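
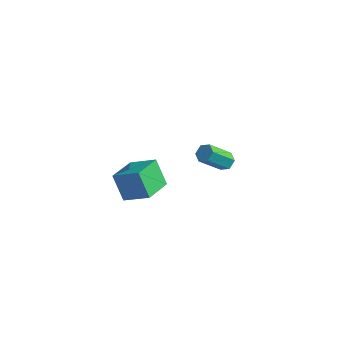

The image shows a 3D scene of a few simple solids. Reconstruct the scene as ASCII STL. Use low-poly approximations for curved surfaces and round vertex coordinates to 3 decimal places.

solid 
facet normal -0.518 0.214 0.828
outer loop
vertex -1.308 -4.371 4.298
vertex -1.296 -2.597 3.847
vertex -2.779 -4.581 3.432
endloop
endfacet
facet normal -0.007 -0.969 0.247
outer loop
vertex -1.904 -4.943 2.033
vertex -1.308 -4.371 4.298
vertex -2.779 -4.581 3.432
endloop
endfacet
facet normal -0.518 0.214 0.828
outer loop
vertex -2.779 -4.581 3.432
vertex -1.296 -2.597 3.847
vertex -2.767 -2.807 2.982
endloop
endfacet
facet normal -0.855 -0.122 -0.503
outer loop
vertex -2.767 -2.807 2.982
vertex -1.904 -4.943 2.033
vertex -2.779 -4.581 3.432
endloop
endfacet
facet normal 0.855 0.122 0.503
outer loop
vertex -1.308 -4.371 4.298
vertex -0.421 -2.959 2.448
vertex -1.296 -2.597 3.847
endloop
endfacet
facet normal -0.007 -0.969 0.246
outer loop
vertex -0.433 -4.733 2.898
vertex -1.308 -4.371 4.298
vertex -1.904 -4.943 2.033
endloop
endfacet
facet normal 0.856 0.122 0.503
outer loop
vertex -0.433 -4.733 2.898
vertex -0.421 -2.959 2.448
vertex -1.308 -4.371 4.298
endloop
endfacet
facet normal 0.007 0.969 -0.247
outer loop
vertex -1.296 -2.597 3.847
vertex -0.421 -2.959 2.448
vertex -2.767 -2.807 2.982
endloop
endfacet
facet normal -0.856 -0.122 -0.503
outer loop
vertex -1.892 -3.169 1.582
vertex -1.904 -4.943 2.033
vertex -2.767 -2.807 2.982
endloop
endfacet
facet normal 0.007 0.969 -0.246
outer loop
vertex -2.767 -2.807 2.982
vertex -0.421 -2.959 2.448
vertex -1.892 -3.169 1.582
endloop
endfacet
facet normal 0.518 -0.214 -0.828
outer loop
vertex -1.892 -3.169 1.582
vertex -0.433 -4.733 2.898
vertex -1.904 -4.943 2.033
endloop
endfacet
facet normal 0.518 -0.214 -0.828
outer loop
vertex -0.421 -2.959 2.448
vertex -0.433 -4.733 2.898
vertex -1.892 -3.169 1.582
endloop
endfacet
facet normal 0.384 0.574 -0.724
outer loop
vertex 0.077 3.784 -1.42
vertex -0.463 3.74 -1.741
vertex -0.38 4.207 -1.327
endloop
endfacet
facet normal 0.571 0.469 0.674
outer loop
vertex 0.077 3.784 -1.42
vertex -0.38 4.207 -1.327
vertex -0.697 2.625 0.042
endloop
endfacet
facet normal 0.571 0.469 0.674
outer loop
vertex -0.697 2.625 0.042
vertex -0.38 4.207 -1.327
vertex -1.154 3.048 0.135
endloop
endfacet
facet normal -0.383 -0.573 0.725
outer loop
vertex -0.697 2.625 0.042
vertex -1.154 3.048 0.135
vertex -1.237 2.58 -0.279
endloop
endfacet
facet normal 0.384 0.574 -0.724
outer loop
vertex -0.38 4.207 -1.327
vertex -0.463 3.74 -1.741
vertex -0.92 4.163 -1.648
endloop
endfacet
facet normal -0.343 0.816 0.465
outer loop
vertex -0.38 4.207 -1.327
vertex -0.92 4.163 -1.648
vertex -1.154 3.048 0.135
endloop
endfacet
facet normal -0.344 0.816 0.465
outer loop
vertex -1.154 3.048 0.135
vertex -0.92 4.163 -1.648
vertex -1.695 3.003 -0.186
endloop
endfacet
facet normal -0.382 -0.573 0.725
outer loop
vertex -1.154 3.048 0.135
vertex -1.695 3.003 -0.186
vertex -1.237 2.58 -0.279
endloop
endfacet
facet normal 0.383 0.573 -0.725
outer loop
vertex -0.92 4.163 -1.648
vertex -0.463 3.74 -1.741
vertex -1.003 3.695 -2.062
endloop
endfacet
facet normal -0.914 0.347 -0.209
outer loop
vertex -0.92 4.163 -1.648
vertex -1.003 3.695 -2.062
vertex -1.695 3.003 -0.186
endloop
endfacet
facet normal -0.914 0.346 -0.210
outer loop
vertex -1.695 3.003 -0.186
vertex -1.003 3.695 -2.062
vertex -1.777 2.536 -0.6
endloop
endfacet
facet normal -0.383 -0.574 0.724
outer loop
vertex -1.695 3.003 -0.186
vertex -1.777 2.536 -0.6
vertex -1.237 2.58 -0.279
endloop
endfacet
facet normal 0.383 0.573 -0.725
outer loop
vertex -1.003 3.695 -2.062
vertex -0.463 3.74 -1.741
vertex -0.546 3.272 -2.155
endloop
endfacet
facet normal -0.571 -0.469 -0.674
outer loop
vertex -1.003 3.695 -2.062
vertex -0.546 3.272 -2.155
vertex -1.777 2.536 -0.6
endloop
endfacet
facet normal -0.571 -0.469 -0.674
outer loop
vertex -1.777 2.536 -0.6
vertex -0.546 3.272 -2.155
vertex -1.32 2.113 -0.693
endloop
endfacet
facet normal -0.384 -0.574 0.724
outer loop
vertex -1.777 2.536 -0.6
vertex -1.32 2.113 -0.693
vertex -1.237 2.58 -0.279
endloop
endfacet
facet normal 0.382 0.573 -0.725
outer loop
vertex -0.546 3.272 -2.155
vertex -0.463 3.74 -1.741
vertex -0.005 3.317 -1.834
endloop
endfacet
facet normal 0.344 -0.816 -0.465
outer loop
vertex -0.546 3.272 -2.155
vertex -0.005 3.317 -1.834
vertex -1.32 2.113 -0.693
endloop
endfacet
facet normal 0.343 -0.816 -0.465
outer loop
vertex -1.32 2.113 -0.693
vertex -0.005 3.317 -1.834
vertex -0.78 2.157 -0.372
endloop
endfacet
facet normal -0.384 -0.574 0.724
outer loop
vertex -1.32 2.113 -0.693
vertex -0.78 2.157 -0.372
vertex -1.237 2.58 -0.279
endloop
endfacet
facet normal 0.383 0.574 -0.724
outer loop
vertex -0.005 3.317 -1.834
vertex -0.463 3.74 -1.741
vertex 0.077 3.784 -1.42
endloop
endfacet
facet normal 0.914 -0.346 0.210
outer loop
vertex -0.005 3.317 -1.834
vertex 0.077 3.784 -1.42
vertex -0.78 2.157 -0.372
endloop
endfacet
facet normal 0.914 -0.347 0.209
outer loop
vertex -0.78 2.157 -0.372
vertex 0.077 3.784 -1.42
vertex -0.697 2.625 0.042
endloop
endfacet
facet normal -0.383 -0.573 0.725
outer loop
vertex -0.78 2.157 -0.372
vertex -0.697 2.625 0.042
vertex -1.237 2.58 -0.279
endloop
endfacet

endsolid


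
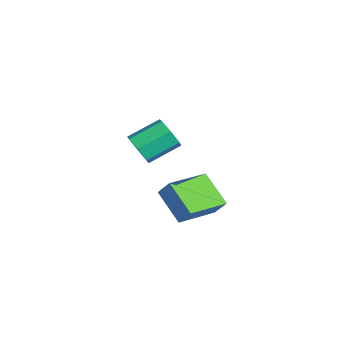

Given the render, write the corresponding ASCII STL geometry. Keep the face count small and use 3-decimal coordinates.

solid 
facet normal -0.417 -0.407 -0.812
outer loop
vertex -2.63 -2.345 -1.536
vertex -3.455 -0.827 -1.873
vertex -1.447 -1.887 -2.373
endloop
endfacet
facet normal 0.469 -0.862 0.191
outer loop
vertex -1.105 -1.553 -1.707
vertex -2.63 -2.345 -1.536
vertex -1.447 -1.887 -2.373
endloop
endfacet
facet normal -0.417 -0.407 -0.812
outer loop
vertex -1.447 -1.887 -2.373
vertex -3.455 -0.827 -1.873
vertex -2.272 -0.37 -2.71
endloop
endfacet
facet normal 0.779 0.301 -0.551
outer loop
vertex -2.272 -0.37 -2.71
vertex -1.105 -1.553 -1.707
vertex -1.447 -1.887 -2.373
endloop
endfacet
facet normal -0.779 -0.301 0.551
outer loop
vertex -2.63 -2.345 -1.536
vertex -3.113 -0.493 -1.207
vertex -3.455 -0.827 -1.873
endloop
endfacet
facet normal 0.469 -0.862 0.193
outer loop
vertex -2.288 -2.01 -0.87
vertex -2.63 -2.345 -1.536
vertex -1.105 -1.553 -1.707
endloop
endfacet
facet normal -0.778 -0.301 0.551
outer loop
vertex -2.288 -2.01 -0.87
vertex -3.113 -0.493 -1.207
vertex -2.63 -2.345 -1.536
endloop
endfacet
facet normal -0.469 0.862 -0.192
outer loop
vertex -3.455 -0.827 -1.873
vertex -3.113 -0.493 -1.207
vertex -2.272 -0.37 -2.71
endloop
endfacet
facet normal 0.778 0.301 -0.551
outer loop
vertex -1.93 -0.035 -2.044
vertex -1.105 -1.553 -1.707
vertex -2.272 -0.37 -2.71
endloop
endfacet
facet normal -0.470 0.862 -0.192
outer loop
vertex -2.272 -0.37 -2.71
vertex -3.113 -0.493 -1.207
vertex -1.93 -0.035 -2.044
endloop
endfacet
facet normal 0.417 0.407 0.812
outer loop
vertex -1.93 -0.035 -2.044
vertex -2.288 -2.01 -0.87
vertex -1.105 -1.553 -1.707
endloop
endfacet
facet normal 0.417 0.407 0.812
outer loop
vertex -3.113 -0.493 -1.207
vertex -2.288 -2.01 -0.87
vertex -1.93 -0.035 -2.044
endloop
endfacet
facet normal 0.133 -0.889 -0.438
outer loop
vertex -0.841 -3.079 1.361
vertex -1.113 -3.382 1.893
vertex -1.417 -3.155 1.34
endloop
endfacet
facet normal -0.025 0.440 -0.898
outer loop
vertex -0.841 -3.079 1.361
vertex -1.417 -3.155 1.34
vertex -1.015 -1.915 1.936
endloop
endfacet
facet normal -0.025 0.440 -0.898
outer loop
vertex -1.015 -1.915 1.936
vertex -1.417 -3.155 1.34
vertex -1.591 -1.991 1.915
endloop
endfacet
facet normal -0.133 0.889 0.439
outer loop
vertex -1.015 -1.915 1.936
vertex -1.591 -1.991 1.915
vertex -1.287 -2.218 2.467
endloop
endfacet
facet normal 0.133 -0.889 -0.438
outer loop
vertex -1.417 -3.155 1.34
vertex -1.113 -3.382 1.893
vertex -1.764 -3.402 1.736
endloop
endfacet
facet normal -0.792 0.171 -0.587
outer loop
vertex -1.417 -3.155 1.34
vertex -1.764 -3.402 1.736
vertex -1.591 -1.991 1.915
endloop
endfacet
facet normal -0.792 0.171 -0.587
outer loop
vertex -1.591 -1.991 1.915
vertex -1.764 -3.402 1.736
vertex -1.938 -2.238 2.311
endloop
endfacet
facet normal -0.132 0.889 0.438
outer loop
vertex -1.591 -1.991 1.915
vertex -1.938 -2.238 2.311
vertex -1.287 -2.218 2.467
endloop
endfacet
facet normal 0.133 -0.889 -0.439
outer loop
vertex -1.764 -3.402 1.736
vertex -1.113 -3.382 1.893
vertex -1.621 -3.634 2.249
endloop
endfacet
facet normal -0.960 -0.225 0.166
outer loop
vertex -1.764 -3.402 1.736
vertex -1.621 -3.634 2.249
vertex -1.938 -2.238 2.311
endloop
endfacet
facet normal -0.960 -0.225 0.166
outer loop
vertex -1.938 -2.238 2.311
vertex -1.621 -3.634 2.249
vertex -1.795 -2.47 2.824
endloop
endfacet
facet normal -0.132 0.889 0.439
outer loop
vertex -1.938 -2.238 2.311
vertex -1.795 -2.47 2.824
vertex -1.287 -2.218 2.467
endloop
endfacet
facet normal 0.132 -0.888 -0.440
outer loop
vertex -1.621 -3.634 2.249
vertex -1.113 -3.382 1.893
vertex -1.096 -3.677 2.494
endloop
endfacet
facet normal -0.407 -0.453 0.793
outer loop
vertex -1.621 -3.634 2.249
vertex -1.096 -3.677 2.494
vertex -1.795 -2.47 2.824
endloop
endfacet
facet normal -0.406 -0.452 0.794
outer loop
vertex -1.795 -2.47 2.824
vertex -1.096 -3.677 2.494
vertex -1.269 -2.512 3.069
endloop
endfacet
facet normal -0.133 0.889 0.438
outer loop
vertex -1.795 -2.47 2.824
vertex -1.269 -2.512 3.069
vertex -1.287 -2.218 2.467
endloop
endfacet
facet normal 0.133 -0.888 -0.440
outer loop
vertex -1.096 -3.677 2.494
vertex -1.113 -3.382 1.893
vertex -0.583 -3.497 2.286
endloop
endfacet
facet normal 0.453 -0.339 0.824
outer loop
vertex -1.096 -3.677 2.494
vertex -0.583 -3.497 2.286
vertex -1.269 -2.512 3.069
endloop
endfacet
facet normal 0.453 -0.339 0.824
outer loop
vertex -1.269 -2.512 3.069
vertex -0.583 -3.497 2.286
vertex -0.757 -2.333 2.861
endloop
endfacet
facet normal -0.133 0.889 0.438
outer loop
vertex -1.269 -2.512 3.069
vertex -0.757 -2.333 2.861
vertex -1.287 -2.218 2.467
endloop
endfacet
facet normal 0.133 -0.889 -0.439
outer loop
vertex -0.583 -3.497 2.286
vertex -1.113 -3.382 1.893
vertex -0.47 -3.231 1.782
endloop
endfacet
facet normal 0.972 0.030 0.234
outer loop
vertex -0.583 -3.497 2.286
vertex -0.47 -3.231 1.782
vertex -0.757 -2.333 2.861
endloop
endfacet
facet normal 0.972 0.030 0.233
outer loop
vertex -0.757 -2.333 2.861
vertex -0.47 -3.231 1.782
vertex -0.644 -2.067 2.356
endloop
endfacet
facet normal -0.133 0.889 0.438
outer loop
vertex -0.757 -2.333 2.861
vertex -0.644 -2.067 2.356
vertex -1.287 -2.218 2.467
endloop
endfacet
facet normal 0.133 -0.889 -0.438
outer loop
vertex -0.47 -3.231 1.782
vertex -1.113 -3.382 1.893
vertex -0.841 -3.079 1.361
endloop
endfacet
facet normal 0.758 0.376 -0.533
outer loop
vertex -0.47 -3.231 1.782
vertex -0.841 -3.079 1.361
vertex -0.644 -2.067 2.356
endloop
endfacet
facet normal 0.758 0.377 -0.533
outer loop
vertex -0.644 -2.067 2.356
vertex -0.841 -3.079 1.361
vertex -1.015 -1.915 1.936
endloop
endfacet
facet normal -0.133 0.889 0.439
outer loop
vertex -0.644 -2.067 2.356
vertex -1.015 -1.915 1.936
vertex -1.287 -2.218 2.467
endloop
endfacet

endsolid


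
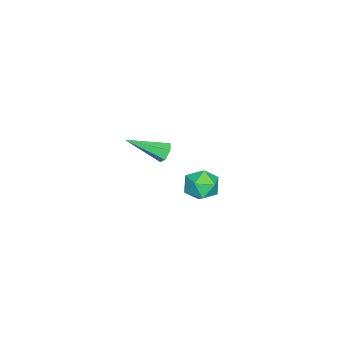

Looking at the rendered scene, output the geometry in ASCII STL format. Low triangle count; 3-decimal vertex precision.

solid 
facet normal -0.320 0.828 -0.460
outer loop
vertex 1.807 -0.996 3.266
vertex 1.551 -1.337 2.83
vertex 1.231 -1.185 3.326
endloop
endfacet
facet normal 0.016 0.257 0.966
outer loop
vertex 1.807 -0.996 3.266
vertex 1.231 -1.185 3.326
vertex 2.249 -3.143 3.83
endloop
endfacet
facet normal -0.319 0.829 -0.460
outer loop
vertex 1.231 -1.185 3.326
vertex 1.551 -1.337 2.83
vertex 0.974 -1.526 2.89
endloop
endfacet
facet normal -0.749 -0.230 0.621
outer loop
vertex 1.231 -1.185 3.326
vertex 0.974 -1.526 2.89
vertex 2.249 -3.143 3.83
endloop
endfacet
facet normal -0.319 0.829 -0.458
outer loop
vertex 0.974 -1.526 2.89
vertex 1.551 -1.337 2.83
vertex 1.295 -1.677 2.393
endloop
endfacet
facet normal -0.690 -0.683 -0.238
outer loop
vertex 0.974 -1.526 2.89
vertex 1.295 -1.677 2.393
vertex 2.249 -3.143 3.83
endloop
endfacet
facet normal -0.319 0.829 -0.458
outer loop
vertex 1.295 -1.677 2.393
vertex 1.551 -1.337 2.83
vertex 1.872 -1.488 2.333
endloop
endfacet
facet normal 0.134 -0.648 -0.750
outer loop
vertex 1.295 -1.677 2.393
vertex 1.872 -1.488 2.333
vertex 2.249 -3.143 3.83
endloop
endfacet
facet normal -0.321 0.828 -0.459
outer loop
vertex 1.872 -1.488 2.333
vertex 1.551 -1.337 2.83
vertex 2.128 -1.147 2.769
endloop
endfacet
facet normal 0.901 -0.160 -0.404
outer loop
vertex 1.872 -1.488 2.333
vertex 2.128 -1.147 2.769
vertex 2.249 -3.143 3.83
endloop
endfacet
facet normal -0.321 0.828 -0.459
outer loop
vertex 2.128 -1.147 2.769
vertex 1.551 -1.337 2.83
vertex 1.807 -0.996 3.266
endloop
endfacet
facet normal 0.841 0.293 0.454
outer loop
vertex 2.128 -1.147 2.769
vertex 1.807 -0.996 3.266
vertex 2.249 -3.143 3.83
endloop
endfacet
facet normal 0.370 0.337 0.866
outer loop
vertex -3.594 -0.408 -3.175
vertex -4.147 -1.183 -2.637
vertex -3.133 -1.383 -2.992
endloop
endfacet
facet normal 0.827 0.453 0.331
outer loop
vertex -3.594 -0.408 -3.175
vertex -3.133 -1.383 -2.992
vertex -3.012 -0.894 -3.963
endloop
endfacet
facet normal 0.497 0.853 -0.159
outer loop
vertex -3.594 -0.408 -3.175
vertex -3.012 -0.894 -3.963
vertex -3.952 -0.392 -4.208
endloop
endfacet
facet normal -0.166 0.983 0.073
outer loop
vertex -3.594 -0.408 -3.175
vertex -3.952 -0.392 -4.208
vertex -4.654 -0.571 -3.388
endloop
endfacet
facet normal -0.244 0.664 0.706
outer loop
vertex -3.594 -0.408 -3.175
vertex -4.654 -0.571 -3.388
vertex -4.147 -1.183 -2.637
endloop
endfacet
facet normal 0.984 -0.176 0.034
outer loop
vertex -3.012 -0.894 -3.963
vertex -3.133 -1.383 -2.992
vertex -3.206 -1.969 -3.912
endloop
endfacet
facet normal 0.243 -0.364 0.899
outer loop
vertex -3.133 -1.383 -2.992
vertex -4.147 -1.183 -2.637
vertex -3.908 -2.148 -3.092
endloop
endfacet
facet normal -0.749 0.166 0.641
outer loop
vertex -4.147 -1.183 -2.637
vertex -4.654 -0.571 -3.388
vertex -4.848 -1.646 -3.337
endloop
endfacet
facet normal -0.623 0.681 -0.385
outer loop
vertex -4.654 -0.571 -3.388
vertex -3.952 -0.392 -4.208
vertex -4.727 -1.157 -4.308
endloop
endfacet
facet normal 0.449 0.470 -0.760
outer loop
vertex -3.952 -0.392 -4.208
vertex -3.012 -0.894 -3.963
vertex -3.713 -1.357 -4.663
endloop
endfacet
facet normal 0.166 -0.983 -0.073
outer loop
vertex -4.266 -2.132 -4.125
vertex -3.206 -1.969 -3.912
vertex -3.908 -2.148 -3.092
endloop
endfacet
facet normal -0.497 -0.853 0.159
outer loop
vertex -4.266 -2.132 -4.125
vertex -3.908 -2.148 -3.092
vertex -4.848 -1.646 -3.337
endloop
endfacet
facet normal -0.827 -0.453 -0.331
outer loop
vertex -4.266 -2.132 -4.125
vertex -4.848 -1.646 -3.337
vertex -4.727 -1.157 -4.308
endloop
endfacet
facet normal -0.370 -0.337 -0.866
outer loop
vertex -4.266 -2.132 -4.125
vertex -4.727 -1.157 -4.308
vertex -3.713 -1.357 -4.663
endloop
endfacet
facet normal 0.244 -0.664 -0.706
outer loop
vertex -4.266 -2.132 -4.125
vertex -3.713 -1.357 -4.663
vertex -3.206 -1.969 -3.912
endloop
endfacet
facet normal 0.623 -0.681 0.385
outer loop
vertex -3.908 -2.148 -3.092
vertex -3.206 -1.969 -3.912
vertex -3.133 -1.383 -2.992
endloop
endfacet
facet normal -0.449 -0.470 0.760
outer loop
vertex -4.848 -1.646 -3.337
vertex -3.908 -2.148 -3.092
vertex -4.147 -1.183 -2.637
endloop
endfacet
facet normal -0.984 0.176 -0.034
outer loop
vertex -4.727 -1.157 -4.308
vertex -4.848 -1.646 -3.337
vertex -4.654 -0.571 -3.388
endloop
endfacet
facet normal -0.243 0.364 -0.899
outer loop
vertex -3.713 -1.357 -4.663
vertex -4.727 -1.157 -4.308
vertex -3.952 -0.392 -4.208
endloop
endfacet
facet normal 0.749 -0.166 -0.641
outer loop
vertex -3.206 -1.969 -3.912
vertex -3.713 -1.357 -4.663
vertex -3.012 -0.894 -3.963
endloop
endfacet

endsolid


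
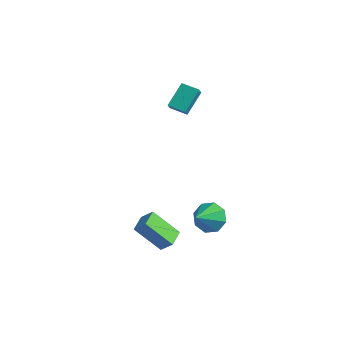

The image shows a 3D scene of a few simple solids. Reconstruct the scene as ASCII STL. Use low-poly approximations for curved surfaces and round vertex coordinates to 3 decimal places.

solid 
facet normal -0.814 -0.505 0.285
outer loop
vertex -3.317 3.181 4.143
vertex -3.928 3.788 3.474
vertex -3.052 2.027 2.854
endloop
endfacet
facet normal 0.560 -0.557 0.614
outer loop
vertex -2.172 2.572 2.546
vertex -3.317 3.181 4.143
vertex -3.052 2.027 2.854
endloop
endfacet
facet normal -0.814 -0.506 0.286
outer loop
vertex -3.052 2.027 2.854
vertex -3.928 3.788 3.474
vertex -3.663 2.633 2.185
endloop
endfacet
facet normal 0.151 -0.660 -0.736
outer loop
vertex -3.663 2.633 2.185
vertex -2.172 2.572 2.546
vertex -3.052 2.027 2.854
endloop
endfacet
facet normal -0.151 0.660 0.736
outer loop
vertex -3.317 3.181 4.143
vertex -3.048 4.333 3.166
vertex -3.928 3.788 3.474
endloop
endfacet
facet normal 0.560 -0.556 0.614
outer loop
vertex -2.437 3.727 3.835
vertex -3.317 3.181 4.143
vertex -2.172 2.572 2.546
endloop
endfacet
facet normal -0.152 0.660 0.736
outer loop
vertex -2.437 3.727 3.835
vertex -3.048 4.333 3.166
vertex -3.317 3.181 4.143
endloop
endfacet
facet normal -0.560 0.557 -0.614
outer loop
vertex -3.928 3.788 3.474
vertex -3.048 4.333 3.166
vertex -3.663 2.633 2.185
endloop
endfacet
facet normal 0.151 -0.659 -0.736
outer loop
vertex -2.783 3.179 1.877
vertex -2.172 2.572 2.546
vertex -3.663 2.633 2.185
endloop
endfacet
facet normal -0.560 0.557 -0.614
outer loop
vertex -3.663 2.633 2.185
vertex -3.048 4.333 3.166
vertex -2.783 3.179 1.877
endloop
endfacet
facet normal 0.814 0.505 -0.285
outer loop
vertex -2.783 3.179 1.877
vertex -2.437 3.727 3.835
vertex -2.172 2.572 2.546
endloop
endfacet
facet normal 0.814 0.506 -0.285
outer loop
vertex -3.048 4.333 3.166
vertex -2.437 3.727 3.835
vertex -2.783 3.179 1.877
endloop
endfacet
facet normal -0.291 0.839 -0.459
outer loop
vertex 2.814 1.116 -4.008
vertex 1.985 1.18 -3.366
vertex 2.973 1.536 -3.341
endloop
endfacet
facet normal 0.948 -0.318 -0.025
outer loop
vertex 2.814 1.116 -4.008
vertex 2.973 1.536 -3.341
vertex 2.435 -0.12 -2.654
endloop
endfacet
facet normal -0.291 0.839 -0.461
outer loop
vertex 2.973 1.536 -3.341
vertex 1.985 1.18 -3.366
vertex 2.553 1.748 -2.69
endloop
endfacet
facet normal 0.833 -0.042 0.551
outer loop
vertex 2.973 1.536 -3.341
vertex 2.553 1.748 -2.69
vertex 2.435 -0.12 -2.654
endloop
endfacet
facet normal -0.292 0.839 -0.460
outer loop
vertex 2.553 1.748 -2.69
vertex 1.985 1.18 -3.366
vertex 1.801 1.627 -2.434
endloop
endfacet
facet normal 0.323 -0.002 0.947
outer loop
vertex 2.553 1.748 -2.69
vertex 1.801 1.627 -2.434
vertex 2.435 -0.12 -2.654
endloop
endfacet
facet normal -0.290 0.839 -0.460
outer loop
vertex 1.801 1.627 -2.434
vertex 1.985 1.18 -3.366
vertex 1.156 1.245 -2.725
endloop
endfacet
facet normal -0.289 -0.222 0.931
outer loop
vertex 1.801 1.627 -2.434
vertex 1.156 1.245 -2.725
vertex 2.435 -0.12 -2.654
endloop
endfacet
facet normal -0.290 0.840 -0.460
outer loop
vertex 1.156 1.245 -2.725
vertex 1.985 1.18 -3.366
vertex 0.997 0.825 -3.392
endloop
endfacet
facet normal -0.640 -0.573 0.513
outer loop
vertex 1.156 1.245 -2.725
vertex 0.997 0.825 -3.392
vertex 2.435 -0.12 -2.654
endloop
endfacet
facet normal -0.289 0.839 -0.460
outer loop
vertex 0.997 0.825 -3.392
vertex 1.985 1.18 -3.366
vertex 1.417 0.613 -4.043
endloop
endfacet
facet normal -0.525 -0.849 -0.063
outer loop
vertex 0.997 0.825 -3.392
vertex 1.417 0.613 -4.043
vertex 2.435 -0.12 -2.654
endloop
endfacet
facet normal -0.290 0.839 -0.460
outer loop
vertex 1.417 0.613 -4.043
vertex 1.985 1.18 -3.366
vertex 2.17 0.733 -4.298
endloop
endfacet
facet normal -0.014 -0.888 -0.459
outer loop
vertex 1.417 0.613 -4.043
vertex 2.17 0.733 -4.298
vertex 2.435 -0.12 -2.654
endloop
endfacet
facet normal -0.292 0.839 -0.460
outer loop
vertex 2.17 0.733 -4.298
vertex 1.985 1.18 -3.366
vertex 2.814 1.116 -4.008
endloop
endfacet
facet normal 0.597 -0.669 -0.443
outer loop
vertex 2.17 0.733 -4.298
vertex 2.814 1.116 -4.008
vertex 2.435 -0.12 -2.654
endloop
endfacet
facet normal -0.572 0.797 0.193
outer loop
vertex -0.041 -1.902 -3.217
vertex 0.606 -1.592 -2.579
vertex 0.936 -0.836 -4.726
endloop
endfacet
facet normal -0.674 -0.323 -0.665
outer loop
vertex 1.634 -1.808 -4.961
vertex -0.041 -1.902 -3.217
vertex 0.936 -0.836 -4.726
endloop
endfacet
facet normal -0.572 0.797 0.193
outer loop
vertex 0.936 -0.836 -4.726
vertex 0.606 -1.592 -2.579
vertex 1.583 -0.526 -4.088
endloop
endfacet
facet normal 0.467 0.510 -0.722
outer loop
vertex 1.583 -0.526 -4.088
vertex 1.634 -1.808 -4.961
vertex 0.936 -0.836 -4.726
endloop
endfacet
facet normal -0.467 -0.510 0.722
outer loop
vertex -0.041 -1.902 -3.217
vertex 1.304 -2.564 -2.814
vertex 0.606 -1.592 -2.579
endloop
endfacet
facet normal -0.674 -0.323 -0.665
outer loop
vertex 0.657 -2.874 -3.452
vertex -0.041 -1.902 -3.217
vertex 1.634 -1.808 -4.961
endloop
endfacet
facet normal -0.467 -0.510 0.722
outer loop
vertex 0.657 -2.874 -3.452
vertex 1.304 -2.564 -2.814
vertex -0.041 -1.902 -3.217
endloop
endfacet
facet normal 0.674 0.323 0.665
outer loop
vertex 0.606 -1.592 -2.579
vertex 1.304 -2.564 -2.814
vertex 1.583 -0.526 -4.088
endloop
endfacet
facet normal 0.467 0.510 -0.722
outer loop
vertex 2.281 -1.498 -4.323
vertex 1.634 -1.808 -4.961
vertex 1.583 -0.526 -4.088
endloop
endfacet
facet normal 0.674 0.323 0.665
outer loop
vertex 1.583 -0.526 -4.088
vertex 1.304 -2.564 -2.814
vertex 2.281 -1.498 -4.323
endloop
endfacet
facet normal 0.572 -0.797 -0.193
outer loop
vertex 2.281 -1.498 -4.323
vertex 0.657 -2.874 -3.452
vertex 1.634 -1.808 -4.961
endloop
endfacet
facet normal 0.572 -0.797 -0.193
outer loop
vertex 1.304 -2.564 -2.814
vertex 0.657 -2.874 -3.452
vertex 2.281 -1.498 -4.323
endloop
endfacet

endsolid


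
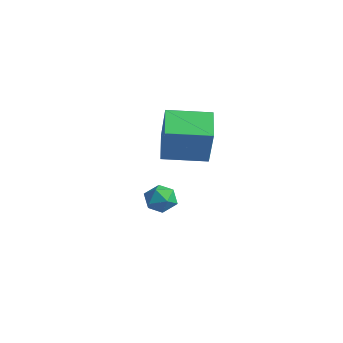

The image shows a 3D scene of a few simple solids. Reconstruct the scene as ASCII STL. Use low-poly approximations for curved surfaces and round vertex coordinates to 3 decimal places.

solid 
facet normal -0.733 0.581 0.354
outer loop
vertex 0.279 2.361 3.844
vertex 1.542 4.066 3.659
vertex -0.449 2.68 1.814
endloop
endfacet
facet normal -0.593 -0.800 0.087
outer loop
vertex 0.818 1.674 1.201
vertex 0.279 2.361 3.844
vertex -0.449 2.68 1.814
endloop
endfacet
facet normal -0.733 0.581 0.354
outer loop
vertex -0.449 2.68 1.814
vertex 1.542 4.066 3.659
vertex 0.814 4.385 1.629
endloop
endfacet
facet normal -0.334 0.146 -0.931
outer loop
vertex 0.814 4.385 1.629
vertex 0.818 1.674 1.201
vertex -0.449 2.68 1.814
endloop
endfacet
facet normal 0.334 -0.146 0.931
outer loop
vertex 0.279 2.361 3.844
vertex 2.809 3.06 3.046
vertex 1.542 4.066 3.659
endloop
endfacet
facet normal -0.593 -0.800 0.087
outer loop
vertex 1.546 1.355 3.231
vertex 0.279 2.361 3.844
vertex 0.818 1.674 1.201
endloop
endfacet
facet normal 0.334 -0.146 0.931
outer loop
vertex 1.546 1.355 3.231
vertex 2.809 3.06 3.046
vertex 0.279 2.361 3.844
endloop
endfacet
facet normal 0.593 0.800 -0.087
outer loop
vertex 1.542 4.066 3.659
vertex 2.809 3.06 3.046
vertex 0.814 4.385 1.629
endloop
endfacet
facet normal -0.334 0.146 -0.931
outer loop
vertex 2.081 3.379 1.016
vertex 0.818 1.674 1.201
vertex 0.814 4.385 1.629
endloop
endfacet
facet normal 0.593 0.800 -0.087
outer loop
vertex 0.814 4.385 1.629
vertex 2.809 3.06 3.046
vertex 2.081 3.379 1.016
endloop
endfacet
facet normal 0.733 -0.581 -0.354
outer loop
vertex 2.081 3.379 1.016
vertex 1.546 1.355 3.231
vertex 0.818 1.674 1.201
endloop
endfacet
facet normal 0.733 -0.581 -0.354
outer loop
vertex 2.809 3.06 3.046
vertex 1.546 1.355 3.231
vertex 2.081 3.379 1.016
endloop
endfacet
facet normal -0.960 -0.000 0.280
outer loop
vertex -2.012 3.466 -3.157
vertex -1.869 2.758 -2.667
vertex -1.769 3.554 -2.323
endloop
endfacet
facet normal -0.735 0.663 0.144
outer loop
vertex -2.012 3.466 -3.157
vertex -1.769 3.554 -2.323
vertex -1.423 4.071 -2.935
endloop
endfacet
facet normal -0.502 0.683 -0.530
outer loop
vertex -2.012 3.466 -3.157
vertex -1.423 4.071 -2.935
vertex -1.309 3.595 -3.657
endloop
endfacet
facet normal -0.583 0.033 -0.812
outer loop
vertex -2.012 3.466 -3.157
vertex -1.309 3.595 -3.657
vertex -1.584 2.783 -3.492
endloop
endfacet
facet normal -0.866 -0.390 -0.311
outer loop
vertex -2.012 3.466 -3.157
vertex -1.584 2.783 -3.492
vertex -1.869 2.758 -2.667
endloop
endfacet
facet normal -0.182 0.799 0.573
outer loop
vertex -1.423 4.071 -2.935
vertex -1.769 3.554 -2.323
vertex -0.916 3.737 -2.308
endloop
endfacet
facet normal -0.545 -0.274 0.792
outer loop
vertex -1.769 3.554 -2.323
vertex -1.869 2.758 -2.667
vertex -1.191 2.925 -2.143
endloop
endfacet
facet normal -0.394 -0.905 -0.163
outer loop
vertex -1.869 2.758 -2.667
vertex -1.584 2.783 -3.492
vertex -1.077 2.449 -2.865
endloop
endfacet
facet normal 0.064 -0.220 -0.973
outer loop
vertex -1.584 2.783 -3.492
vertex -1.309 3.595 -3.657
vertex -0.731 2.966 -3.477
endloop
endfacet
facet normal 0.195 0.833 -0.518
outer loop
vertex -1.309 3.595 -3.657
vertex -1.423 4.071 -2.935
vertex -0.631 3.762 -3.133
endloop
endfacet
facet normal 0.583 -0.033 0.812
outer loop
vertex -0.488 3.054 -2.643
vertex -0.916 3.737 -2.308
vertex -1.191 2.925 -2.143
endloop
endfacet
facet normal 0.502 -0.683 0.530
outer loop
vertex -0.488 3.054 -2.643
vertex -1.191 2.925 -2.143
vertex -1.077 2.449 -2.865
endloop
endfacet
facet normal 0.735 -0.663 -0.144
outer loop
vertex -0.488 3.054 -2.643
vertex -1.077 2.449 -2.865
vertex -0.731 2.966 -3.477
endloop
endfacet
facet normal 0.960 0.000 -0.280
outer loop
vertex -0.488 3.054 -2.643
vertex -0.731 2.966 -3.477
vertex -0.631 3.762 -3.133
endloop
endfacet
facet normal 0.866 0.390 0.311
outer loop
vertex -0.488 3.054 -2.643
vertex -0.631 3.762 -3.133
vertex -0.916 3.737 -2.308
endloop
endfacet
facet normal -0.064 0.220 0.973
outer loop
vertex -1.191 2.925 -2.143
vertex -0.916 3.737 -2.308
vertex -1.769 3.554 -2.323
endloop
endfacet
facet normal -0.195 -0.833 0.518
outer loop
vertex -1.077 2.449 -2.865
vertex -1.191 2.925 -2.143
vertex -1.869 2.758 -2.667
endloop
endfacet
facet normal 0.182 -0.799 -0.573
outer loop
vertex -0.731 2.966 -3.477
vertex -1.077 2.449 -2.865
vertex -1.584 2.783 -3.492
endloop
endfacet
facet normal 0.545 0.274 -0.792
outer loop
vertex -0.631 3.762 -3.133
vertex -0.731 2.966 -3.477
vertex -1.309 3.595 -3.657
endloop
endfacet
facet normal 0.394 0.905 0.163
outer loop
vertex -0.916 3.737 -2.308
vertex -0.631 3.762 -3.133
vertex -1.423 4.071 -2.935
endloop
endfacet

endsolid


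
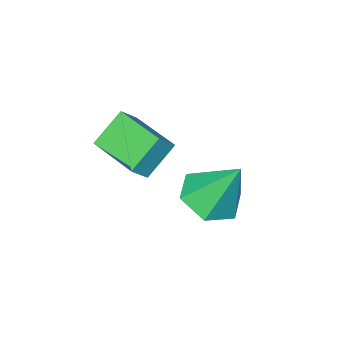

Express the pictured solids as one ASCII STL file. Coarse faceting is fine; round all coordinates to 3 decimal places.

solid 
facet normal 0.193 -0.447 -0.873
outer loop
vertex -2.651 2.974 -2.399
vertex -3.416 2.279 -2.212
vertex -3.632 3.174 -2.718
endloop
endfacet
facet normal 0.196 0.981 0.012
outer loop
vertex -2.651 2.974 -2.399
vertex -3.632 3.174 -2.718
vertex -3.804 3.181 -0.448
endloop
endfacet
facet normal 0.193 -0.447 -0.873
outer loop
vertex -3.632 3.174 -2.718
vertex -3.416 2.279 -2.212
vertex -4.396 2.478 -2.531
endloop
endfacet
facet normal -0.680 0.732 -0.054
outer loop
vertex -3.632 3.174 -2.718
vertex -4.396 2.478 -2.531
vertex -3.804 3.181 -0.448
endloop
endfacet
facet normal 0.194 -0.447 -0.874
outer loop
vertex -4.396 2.478 -2.531
vertex -3.416 2.279 -2.212
vertex -4.18 1.584 -2.026
endloop
endfacet
facet normal -0.954 -0.065 0.293
outer loop
vertex -4.396 2.478 -2.531
vertex -4.18 1.584 -2.026
vertex -3.804 3.181 -0.448
endloop
endfacet
facet normal 0.193 -0.446 -0.874
outer loop
vertex -4.18 1.584 -2.026
vertex -3.416 2.279 -2.212
vertex -3.199 1.384 -1.707
endloop
endfacet
facet normal -0.355 -0.614 0.706
outer loop
vertex -4.18 1.584 -2.026
vertex -3.199 1.384 -1.707
vertex -3.804 3.181 -0.448
endloop
endfacet
facet normal 0.192 -0.446 -0.874
outer loop
vertex -3.199 1.384 -1.707
vertex -3.416 2.279 -2.212
vertex -2.435 2.079 -1.894
endloop
endfacet
facet normal 0.521 -0.365 0.772
outer loop
vertex -3.199 1.384 -1.707
vertex -2.435 2.079 -1.894
vertex -3.804 3.181 -0.448
endloop
endfacet
facet normal 0.192 -0.447 -0.874
outer loop
vertex -2.435 2.079 -1.894
vertex -3.416 2.279 -2.212
vertex -2.651 2.974 -2.399
endloop
endfacet
facet normal 0.796 0.432 0.425
outer loop
vertex -2.435 2.079 -1.894
vertex -2.651 2.974 -2.399
vertex -3.804 3.181 -0.448
endloop
endfacet
facet normal -0.734 -0.020 0.679
outer loop
vertex -1.146 1.024 2.081
vertex -1.179 2.794 2.097
vertex -1.697 1.02 1.486
endloop
endfacet
facet normal 0.018 -1.000 -0.010
outer loop
vertex -0.721 1.046 0.583
vertex -1.146 1.024 2.081
vertex -1.697 1.02 1.486
endloop
endfacet
facet normal -0.734 -0.020 0.679
outer loop
vertex -1.697 1.02 1.486
vertex -1.179 2.794 2.097
vertex -1.729 2.789 1.503
endloop
endfacet
facet normal -0.679 -0.005 -0.734
outer loop
vertex -1.729 2.789 1.503
vertex -0.721 1.046 0.583
vertex -1.697 1.02 1.486
endloop
endfacet
facet normal 0.679 0.006 0.734
outer loop
vertex -1.146 1.024 2.081
vertex -0.203 2.82 1.194
vertex -1.179 2.794 2.097
endloop
endfacet
facet normal 0.019 -1.000 -0.009
outer loop
vertex -0.171 1.051 1.177
vertex -1.146 1.024 2.081
vertex -0.721 1.046 0.583
endloop
endfacet
facet normal 0.680 0.005 0.733
outer loop
vertex -0.171 1.051 1.177
vertex -0.203 2.82 1.194
vertex -1.146 1.024 2.081
endloop
endfacet
facet normal -0.019 1.000 0.009
outer loop
vertex -1.179 2.794 2.097
vertex -0.203 2.82 1.194
vertex -1.729 2.789 1.503
endloop
endfacet
facet normal -0.680 -0.006 -0.733
outer loop
vertex -0.754 2.816 0.599
vertex -0.721 1.046 0.583
vertex -1.729 2.789 1.503
endloop
endfacet
facet normal -0.018 1.000 0.010
outer loop
vertex -1.729 2.789 1.503
vertex -0.203 2.82 1.194
vertex -0.754 2.816 0.599
endloop
endfacet
facet normal 0.734 0.020 -0.679
outer loop
vertex -0.754 2.816 0.599
vertex -0.171 1.051 1.177
vertex -0.721 1.046 0.583
endloop
endfacet
facet normal 0.734 0.020 -0.679
outer loop
vertex -0.203 2.82 1.194
vertex -0.171 1.051 1.177
vertex -0.754 2.816 0.599
endloop
endfacet

endsolid


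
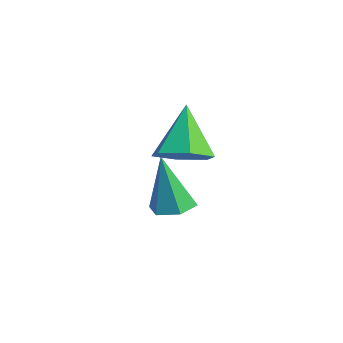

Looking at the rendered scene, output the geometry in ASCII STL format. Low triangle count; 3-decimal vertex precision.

solid 
facet normal 0.163 0.116 -0.980
outer loop
vertex -1.616 -2.438 -4.265
vertex -2.112 -3.034 -4.418
vertex -2.385 -2.293 -4.376
endloop
endfacet
facet normal 0.107 0.897 0.429
outer loop
vertex -1.616 -2.438 -4.265
vertex -2.385 -2.293 -4.376
vertex -2.468 -3.286 -2.282
endloop
endfacet
facet normal 0.163 0.116 -0.980
outer loop
vertex -2.385 -2.293 -4.376
vertex -2.112 -3.034 -4.418
vertex -2.881 -2.889 -4.529
endloop
endfacet
facet normal -0.775 0.582 0.245
outer loop
vertex -2.385 -2.293 -4.376
vertex -2.881 -2.889 -4.529
vertex -2.468 -3.286 -2.282
endloop
endfacet
facet normal 0.163 0.116 -0.980
outer loop
vertex -2.881 -2.889 -4.529
vertex -2.112 -3.034 -4.418
vertex -2.608 -3.629 -4.571
endloop
endfacet
facet normal -0.931 -0.349 0.109
outer loop
vertex -2.881 -2.889 -4.529
vertex -2.608 -3.629 -4.571
vertex -2.468 -3.286 -2.282
endloop
endfacet
facet normal 0.163 0.116 -0.980
outer loop
vertex -2.608 -3.629 -4.571
vertex -2.112 -3.034 -4.418
vertex -1.84 -3.774 -4.46
endloop
endfacet
facet normal -0.205 -0.966 0.157
outer loop
vertex -2.608 -3.629 -4.571
vertex -1.84 -3.774 -4.46
vertex -2.468 -3.286 -2.282
endloop
endfacet
facet normal 0.163 0.116 -0.980
outer loop
vertex -1.84 -3.774 -4.46
vertex -2.112 -3.034 -4.418
vertex -1.344 -3.179 -4.307
endloop
endfacet
facet normal 0.677 -0.652 0.341
outer loop
vertex -1.84 -3.774 -4.46
vertex -1.344 -3.179 -4.307
vertex -2.468 -3.286 -2.282
endloop
endfacet
facet normal 0.163 0.116 -0.980
outer loop
vertex -1.344 -3.179 -4.307
vertex -2.112 -3.034 -4.418
vertex -1.616 -2.438 -4.265
endloop
endfacet
facet normal 0.833 0.279 0.477
outer loop
vertex -1.344 -3.179 -4.307
vertex -1.616 -2.438 -4.265
vertex -2.468 -3.286 -2.282
endloop
endfacet
facet normal 0.534 -0.331 -0.778
outer loop
vertex 0.448 -3.778 -0.408
vertex -0.324 -3.617 -1.006
vertex 0.342 -2.9 -0.854
endloop
endfacet
facet normal 0.556 0.429 0.712
outer loop
vertex 0.448 -3.778 -0.408
vertex 0.342 -2.9 -0.854
vertex -1.376 -2.963 0.526
endloop
endfacet
facet normal 0.534 -0.331 -0.778
outer loop
vertex 0.342 -2.9 -0.854
vertex -0.324 -3.617 -1.006
vertex -0.43 -2.739 -1.453
endloop
endfacet
facet normal 0.087 0.984 0.153
outer loop
vertex 0.342 -2.9 -0.854
vertex -0.43 -2.739 -1.453
vertex -1.376 -2.963 0.526
endloop
endfacet
facet normal 0.534 -0.332 -0.778
outer loop
vertex -0.43 -2.739 -1.453
vertex -0.324 -3.617 -1.006
vertex -1.096 -3.455 -1.605
endloop
endfacet
facet normal -0.682 0.687 -0.248
outer loop
vertex -0.43 -2.739 -1.453
vertex -1.096 -3.455 -1.605
vertex -1.376 -2.963 0.526
endloop
endfacet
facet normal 0.534 -0.332 -0.778
outer loop
vertex -1.096 -3.455 -1.605
vertex -0.324 -3.617 -1.006
vertex -0.991 -4.333 -1.158
endloop
endfacet
facet normal -0.982 -0.164 -0.091
outer loop
vertex -1.096 -3.455 -1.605
vertex -0.991 -4.333 -1.158
vertex -1.376 -2.963 0.526
endloop
endfacet
facet normal 0.533 -0.332 -0.778
outer loop
vertex -0.991 -4.333 -1.158
vertex -0.324 -3.617 -1.006
vertex -0.219 -4.494 -0.56
endloop
endfacet
facet normal -0.513 -0.720 0.468
outer loop
vertex -0.991 -4.333 -1.158
vertex -0.219 -4.494 -0.56
vertex -1.376 -2.963 0.526
endloop
endfacet
facet normal 0.533 -0.332 -0.778
outer loop
vertex -0.219 -4.494 -0.56
vertex -0.324 -3.617 -1.006
vertex 0.448 -3.778 -0.408
endloop
endfacet
facet normal 0.256 -0.423 0.869
outer loop
vertex -0.219 -4.494 -0.56
vertex 0.448 -3.778 -0.408
vertex -1.376 -2.963 0.526
endloop
endfacet

endsolid


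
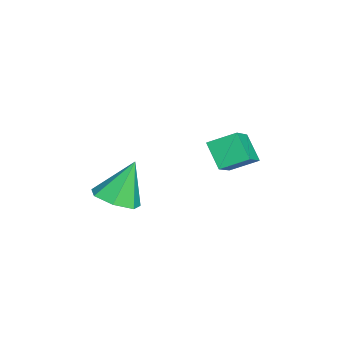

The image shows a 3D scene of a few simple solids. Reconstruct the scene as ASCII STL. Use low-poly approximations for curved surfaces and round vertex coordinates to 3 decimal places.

solid 
facet normal -0.815 0.220 -0.536
outer loop
vertex 0.56 3.634 0.982
vertex 1.364 4.146 -0.03
vertex 0.609 2.442 0.418
endloop
endfacet
facet normal -0.579 -0.368 0.728
outer loop
vertex 2.116 2.034 1.41
vertex 0.56 3.634 0.982
vertex 0.609 2.442 0.418
endloop
endfacet
facet normal -0.815 0.220 -0.536
outer loop
vertex 0.609 2.442 0.418
vertex 1.364 4.146 -0.03
vertex 1.413 2.953 -0.594
endloop
endfacet
facet normal 0.037 -0.903 -0.427
outer loop
vertex 1.413 2.953 -0.594
vertex 2.116 2.034 1.41
vertex 0.609 2.442 0.418
endloop
endfacet
facet normal -0.037 0.903 0.428
outer loop
vertex 0.56 3.634 0.982
vertex 2.871 3.738 0.962
vertex 1.364 4.146 -0.03
endloop
endfacet
facet normal -0.579 -0.368 0.728
outer loop
vertex 2.067 3.227 1.974
vertex 0.56 3.634 0.982
vertex 2.116 2.034 1.41
endloop
endfacet
facet normal -0.037 0.904 0.427
outer loop
vertex 2.067 3.227 1.974
vertex 2.871 3.738 0.962
vertex 0.56 3.634 0.982
endloop
endfacet
facet normal 0.579 0.368 -0.728
outer loop
vertex 1.364 4.146 -0.03
vertex 2.871 3.738 0.962
vertex 1.413 2.953 -0.594
endloop
endfacet
facet normal 0.037 -0.903 -0.427
outer loop
vertex 2.92 2.546 0.398
vertex 2.116 2.034 1.41
vertex 1.413 2.953 -0.594
endloop
endfacet
facet normal 0.579 0.368 -0.728
outer loop
vertex 1.413 2.953 -0.594
vertex 2.871 3.738 0.962
vertex 2.92 2.546 0.398
endloop
endfacet
facet normal 0.815 -0.220 0.536
outer loop
vertex 2.92 2.546 0.398
vertex 2.067 3.227 1.974
vertex 2.116 2.034 1.41
endloop
endfacet
facet normal 0.815 -0.220 0.536
outer loop
vertex 2.871 3.738 0.962
vertex 2.067 3.227 1.974
vertex 2.92 2.546 0.398
endloop
endfacet
facet normal 0.275 -0.369 -0.888
outer loop
vertex 4.537 -1.467 -0.675
vertex 3.527 -1.444 -0.997
vertex 4.265 -0.688 -1.083
endloop
endfacet
facet normal 0.710 0.505 0.490
outer loop
vertex 4.537 -1.467 -0.675
vertex 4.265 -0.688 -1.083
vertex 2.973 -0.696 0.797
endloop
endfacet
facet normal 0.275 -0.369 -0.888
outer loop
vertex 4.265 -0.688 -1.083
vertex 3.527 -1.444 -0.997
vertex 3.438 -0.479 -1.426
endloop
endfacet
facet normal 0.190 0.973 0.135
outer loop
vertex 4.265 -0.688 -1.083
vertex 3.438 -0.479 -1.426
vertex 2.973 -0.696 0.797
endloop
endfacet
facet normal 0.273 -0.370 -0.888
outer loop
vertex 3.438 -0.479 -1.426
vertex 3.527 -1.444 -0.997
vertex 2.677 -0.995 -1.445
endloop
endfacet
facet normal -0.560 0.828 -0.036
outer loop
vertex 3.438 -0.479 -1.426
vertex 2.677 -0.995 -1.445
vertex 2.973 -0.696 0.797
endloop
endfacet
facet normal 0.273 -0.369 -0.888
outer loop
vertex 2.677 -0.995 -1.445
vertex 3.527 -1.444 -0.997
vertex 2.556 -1.85 -1.127
endloop
endfacet
facet normal -0.978 0.178 0.105
outer loop
vertex 2.677 -0.995 -1.445
vertex 2.556 -1.85 -1.127
vertex 2.973 -0.696 0.797
endloop
endfacet
facet normal 0.274 -0.371 -0.888
outer loop
vertex 2.556 -1.85 -1.127
vertex 3.527 -1.444 -0.997
vertex 3.166 -2.398 -0.71
endloop
endfacet
facet normal -0.747 -0.486 0.454
outer loop
vertex 2.556 -1.85 -1.127
vertex 3.166 -2.398 -0.71
vertex 2.973 -0.696 0.797
endloop
endfacet
facet normal 0.274 -0.371 -0.887
outer loop
vertex 3.166 -2.398 -0.71
vertex 3.527 -1.444 -0.997
vertex 4.047 -2.228 -0.509
endloop
endfacet
facet normal -0.042 -0.665 0.746
outer loop
vertex 3.166 -2.398 -0.71
vertex 4.047 -2.228 -0.509
vertex 2.973 -0.696 0.797
endloop
endfacet
facet normal 0.274 -0.370 -0.887
outer loop
vertex 4.047 -2.228 -0.509
vertex 3.527 -1.444 -0.997
vertex 4.537 -1.467 -0.675
endloop
endfacet
facet normal 0.607 -0.224 0.762
outer loop
vertex 4.047 -2.228 -0.509
vertex 4.537 -1.467 -0.675
vertex 2.973 -0.696 0.797
endloop
endfacet

endsolid


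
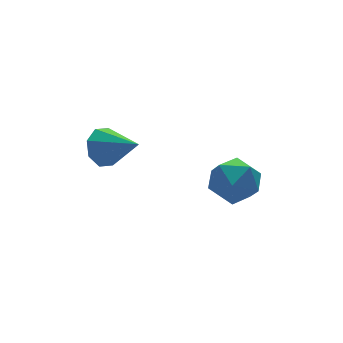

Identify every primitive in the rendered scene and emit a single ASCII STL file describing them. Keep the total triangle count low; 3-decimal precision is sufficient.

solid 
facet normal -0.378 0.799 -0.467
outer loop
vertex -0.955 0.477 -0.192
vertex -1.617 0.502 0.387
vertex -0.813 0.858 0.345
endloop
endfacet
facet normal 0.977 -0.156 -0.148
outer loop
vertex -0.955 0.477 -0.192
vertex -0.813 0.858 0.345
vertex -0.963 -0.882 1.193
endloop
endfacet
facet normal -0.378 0.799 -0.467
outer loop
vertex -0.813 0.858 0.345
vertex -1.617 0.502 0.387
vertex -1.143 1.03 0.907
endloop
endfacet
facet normal 0.872 0.152 0.466
outer loop
vertex -0.813 0.858 0.345
vertex -1.143 1.03 0.907
vertex -0.963 -0.882 1.193
endloop
endfacet
facet normal -0.379 0.799 -0.466
outer loop
vertex -1.143 1.03 0.907
vertex -1.617 0.502 0.387
vertex -1.75 0.892 1.164
endloop
endfacet
facet normal 0.351 0.171 0.921
outer loop
vertex -1.143 1.03 0.907
vertex -1.75 0.892 1.164
vertex -0.963 -0.882 1.193
endloop
endfacet
facet normal -0.379 0.800 -0.466
outer loop
vertex -1.75 0.892 1.164
vertex -1.617 0.502 0.387
vertex -2.279 0.526 0.966
endloop
endfacet
facet normal -0.281 -0.109 0.953
outer loop
vertex -1.75 0.892 1.164
vertex -2.279 0.526 0.966
vertex -0.963 -0.882 1.193
endloop
endfacet
facet normal -0.378 0.800 -0.465
outer loop
vertex -2.279 0.526 0.966
vertex -1.617 0.502 0.387
vertex -2.421 0.146 0.428
endloop
endfacet
facet normal -0.655 -0.525 0.544
outer loop
vertex -2.279 0.526 0.966
vertex -2.421 0.146 0.428
vertex -0.963 -0.882 1.193
endloop
endfacet
facet normal -0.378 0.800 -0.467
outer loop
vertex -2.421 0.146 0.428
vertex -1.617 0.502 0.387
vertex -2.091 -0.026 -0.134
endloop
endfacet
facet normal -0.551 -0.832 -0.069
outer loop
vertex -2.421 0.146 0.428
vertex -2.091 -0.026 -0.134
vertex -0.963 -0.882 1.193
endloop
endfacet
facet normal -0.378 0.800 -0.467
outer loop
vertex -2.091 -0.026 -0.134
vertex -1.617 0.502 0.387
vertex -1.484 0.111 -0.391
endloop
endfacet
facet normal -0.030 -0.851 -0.524
outer loop
vertex -2.091 -0.026 -0.134
vertex -1.484 0.111 -0.391
vertex -0.963 -0.882 1.193
endloop
endfacet
facet normal -0.378 0.800 -0.467
outer loop
vertex -1.484 0.111 -0.391
vertex -1.617 0.502 0.387
vertex -0.955 0.477 -0.192
endloop
endfacet
facet normal 0.604 -0.571 -0.556
outer loop
vertex -1.484 0.111 -0.391
vertex -0.955 0.477 -0.192
vertex -0.963 -0.882 1.193
endloop
endfacet
facet normal 0.154 0.210 0.966
outer loop
vertex 3.024 -1.007 -0.954
vertex 2.017 -1.415 -0.705
vertex 2.907 -2.086 -0.701
endloop
endfacet
facet normal 0.769 0.066 0.636
outer loop
vertex 3.024 -1.007 -0.954
vertex 2.907 -2.086 -0.701
vertex 3.574 -1.78 -1.54
endloop
endfacet
facet normal 0.844 0.528 0.096
outer loop
vertex 3.024 -1.007 -0.954
vertex 3.574 -1.78 -1.54
vertex 3.096 -0.92 -2.063
endloop
endfacet
facet normal 0.275 0.957 0.093
outer loop
vertex 3.024 -1.007 -0.954
vertex 3.096 -0.92 -2.063
vertex 2.134 -0.694 -1.547
endloop
endfacet
facet normal -0.152 0.761 0.631
outer loop
vertex 3.024 -1.007 -0.954
vertex 2.134 -0.694 -1.547
vertex 2.017 -1.415 -0.705
endloop
endfacet
facet normal 0.723 -0.591 0.359
outer loop
vertex 3.574 -1.78 -1.54
vertex 2.907 -2.086 -0.701
vertex 2.906 -2.666 -1.653
endloop
endfacet
facet normal -0.273 -0.357 0.893
outer loop
vertex 2.907 -2.086 -0.701
vertex 2.017 -1.415 -0.705
vertex 1.944 -2.44 -1.137
endloop
endfacet
facet normal -0.769 0.535 0.351
outer loop
vertex 2.017 -1.415 -0.705
vertex 2.134 -0.694 -1.547
vertex 1.466 -1.58 -1.66
endloop
endfacet
facet normal -0.078 0.851 -0.519
outer loop
vertex 2.134 -0.694 -1.547
vertex 3.096 -0.92 -2.063
vertex 2.133 -1.274 -2.499
endloop
endfacet
facet normal 0.844 0.156 -0.514
outer loop
vertex 3.096 -0.92 -2.063
vertex 3.574 -1.78 -1.54
vertex 3.023 -1.945 -2.495
endloop
endfacet
facet normal -0.275 -0.957 -0.093
outer loop
vertex 2.016 -2.353 -2.246
vertex 2.906 -2.666 -1.653
vertex 1.944 -2.44 -1.137
endloop
endfacet
facet normal -0.844 -0.528 -0.096
outer loop
vertex 2.016 -2.353 -2.246
vertex 1.944 -2.44 -1.137
vertex 1.466 -1.58 -1.66
endloop
endfacet
facet normal -0.769 -0.066 -0.636
outer loop
vertex 2.016 -2.353 -2.246
vertex 1.466 -1.58 -1.66
vertex 2.133 -1.274 -2.499
endloop
endfacet
facet normal -0.154 -0.210 -0.966
outer loop
vertex 2.016 -2.353 -2.246
vertex 2.133 -1.274 -2.499
vertex 3.023 -1.945 -2.495
endloop
endfacet
facet normal 0.152 -0.761 -0.631
outer loop
vertex 2.016 -2.353 -2.246
vertex 3.023 -1.945 -2.495
vertex 2.906 -2.666 -1.653
endloop
endfacet
facet normal 0.078 -0.851 0.519
outer loop
vertex 1.944 -2.44 -1.137
vertex 2.906 -2.666 -1.653
vertex 2.907 -2.086 -0.701
endloop
endfacet
facet normal -0.844 -0.156 0.514
outer loop
vertex 1.466 -1.58 -1.66
vertex 1.944 -2.44 -1.137
vertex 2.017 -1.415 -0.705
endloop
endfacet
facet normal -0.723 0.591 -0.359
outer loop
vertex 2.133 -1.274 -2.499
vertex 1.466 -1.58 -1.66
vertex 2.134 -0.694 -1.547
endloop
endfacet
facet normal 0.273 0.357 -0.893
outer loop
vertex 3.023 -1.945 -2.495
vertex 2.133 -1.274 -2.499
vertex 3.096 -0.92 -2.063
endloop
endfacet
facet normal 0.769 -0.535 -0.351
outer loop
vertex 2.906 -2.666 -1.653
vertex 3.023 -1.945 -2.495
vertex 3.574 -1.78 -1.54
endloop
endfacet

endsolid


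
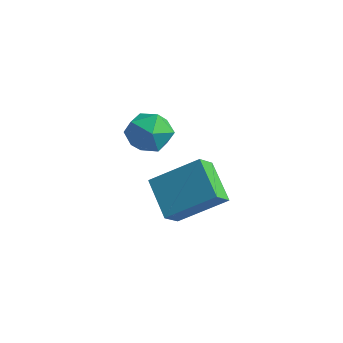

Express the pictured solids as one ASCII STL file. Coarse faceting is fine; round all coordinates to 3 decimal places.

solid 
facet normal -0.613 -0.564 -0.553
outer loop
vertex -3.346 -2.654 -0.577
vertex -4.654 -2.167 0.377
vertex -3.493 -1.942 -1.141
endloop
endfacet
facet normal 0.773 -0.288 -0.565
outer loop
vertex -2.266 -0.813 -0.037
vertex -3.346 -2.654 -0.577
vertex -3.493 -1.942 -1.141
endloop
endfacet
facet normal -0.614 -0.564 -0.553
outer loop
vertex -3.493 -1.942 -1.141
vertex -4.654 -2.167 0.377
vertex -4.8 -1.455 -0.187
endloop
endfacet
facet normal -0.160 0.773 -0.613
outer loop
vertex -4.8 -1.455 -0.187
vertex -2.266 -0.813 -0.037
vertex -3.493 -1.942 -1.141
endloop
endfacet
facet normal 0.160 -0.773 0.614
outer loop
vertex -3.346 -2.654 -0.577
vertex -3.427 -1.038 1.481
vertex -4.654 -2.167 0.377
endloop
endfacet
facet normal 0.774 -0.288 -0.564
outer loop
vertex -2.12 -1.525 0.527
vertex -3.346 -2.654 -0.577
vertex -2.266 -0.813 -0.037
endloop
endfacet
facet normal 0.160 -0.773 0.614
outer loop
vertex -2.12 -1.525 0.527
vertex -3.427 -1.038 1.481
vertex -3.346 -2.654 -0.577
endloop
endfacet
facet normal -0.773 0.289 0.564
outer loop
vertex -4.654 -2.167 0.377
vertex -3.427 -1.038 1.481
vertex -4.8 -1.455 -0.187
endloop
endfacet
facet normal -0.160 0.773 -0.614
outer loop
vertex -3.574 -0.326 0.917
vertex -2.266 -0.813 -0.037
vertex -4.8 -1.455 -0.187
endloop
endfacet
facet normal -0.773 0.288 0.565
outer loop
vertex -4.8 -1.455 -0.187
vertex -3.427 -1.038 1.481
vertex -3.574 -0.326 0.917
endloop
endfacet
facet normal 0.613 0.564 0.553
outer loop
vertex -3.574 -0.326 0.917
vertex -2.12 -1.525 0.527
vertex -2.266 -0.813 -0.037
endloop
endfacet
facet normal 0.614 0.564 0.552
outer loop
vertex -3.427 -1.038 1.481
vertex -2.12 -1.525 0.527
vertex -3.574 -0.326 0.917
endloop
endfacet
facet normal -0.993 0.115 -0.024
outer loop
vertex -4.361 -2.51 3.021
vertex -4.466 -3.361 3.272
vertex -4.406 -2.717 3.889
endloop
endfacet
facet normal -0.670 0.729 0.139
outer loop
vertex -4.361 -2.51 3.021
vertex -4.406 -2.717 3.889
vertex -3.81 -2.115 3.603
endloop
endfacet
facet normal -0.223 0.892 -0.394
outer loop
vertex -4.361 -2.51 3.021
vertex -3.81 -2.115 3.603
vertex -3.501 -2.388 2.81
endloop
endfacet
facet normal -0.271 0.379 -0.885
outer loop
vertex -4.361 -2.51 3.021
vertex -3.501 -2.388 2.81
vertex -3.906 -3.157 2.605
endloop
endfacet
facet normal -0.746 -0.102 -0.658
outer loop
vertex -4.361 -2.51 3.021
vertex -3.906 -3.157 2.605
vertex -4.466 -3.361 3.272
endloop
endfacet
facet normal -0.281 0.624 0.729
outer loop
vertex -3.81 -2.115 3.603
vertex -4.406 -2.717 3.889
vertex -3.574 -2.723 4.215
endloop
endfacet
facet normal -0.804 -0.370 0.465
outer loop
vertex -4.406 -2.717 3.889
vertex -4.466 -3.361 3.272
vertex -3.979 -3.492 4.01
endloop
endfacet
facet normal -0.405 -0.722 -0.561
outer loop
vertex -4.466 -3.361 3.272
vertex -3.906 -3.157 2.605
vertex -3.67 -3.765 3.217
endloop
endfacet
facet normal 0.365 0.056 -0.929
outer loop
vertex -3.906 -3.157 2.605
vertex -3.501 -2.388 2.81
vertex -3.074 -3.163 2.931
endloop
endfacet
facet normal 0.441 0.887 -0.134
outer loop
vertex -3.501 -2.388 2.81
vertex -3.81 -2.115 3.603
vertex -3.014 -2.519 3.548
endloop
endfacet
facet normal 0.271 -0.379 0.885
outer loop
vertex -3.119 -3.37 3.799
vertex -3.574 -2.723 4.215
vertex -3.979 -3.492 4.01
endloop
endfacet
facet normal 0.223 -0.892 0.394
outer loop
vertex -3.119 -3.37 3.799
vertex -3.979 -3.492 4.01
vertex -3.67 -3.765 3.217
endloop
endfacet
facet normal 0.670 -0.729 -0.139
outer loop
vertex -3.119 -3.37 3.799
vertex -3.67 -3.765 3.217
vertex -3.074 -3.163 2.931
endloop
endfacet
facet normal 0.993 -0.115 0.024
outer loop
vertex -3.119 -3.37 3.799
vertex -3.074 -3.163 2.931
vertex -3.014 -2.519 3.548
endloop
endfacet
facet normal 0.746 0.102 0.658
outer loop
vertex -3.119 -3.37 3.799
vertex -3.014 -2.519 3.548
vertex -3.574 -2.723 4.215
endloop
endfacet
facet normal -0.365 -0.056 0.929
outer loop
vertex -3.979 -3.492 4.01
vertex -3.574 -2.723 4.215
vertex -4.406 -2.717 3.889
endloop
endfacet
facet normal -0.441 -0.887 0.134
outer loop
vertex -3.67 -3.765 3.217
vertex -3.979 -3.492 4.01
vertex -4.466 -3.361 3.272
endloop
endfacet
facet normal 0.281 -0.624 -0.729
outer loop
vertex -3.074 -3.163 2.931
vertex -3.67 -3.765 3.217
vertex -3.906 -3.157 2.605
endloop
endfacet
facet normal 0.804 0.370 -0.465
outer loop
vertex -3.014 -2.519 3.548
vertex -3.074 -3.163 2.931
vertex -3.501 -2.388 2.81
endloop
endfacet
facet normal 0.405 0.722 0.561
outer loop
vertex -3.574 -2.723 4.215
vertex -3.014 -2.519 3.548
vertex -3.81 -2.115 3.603
endloop
endfacet

endsolid


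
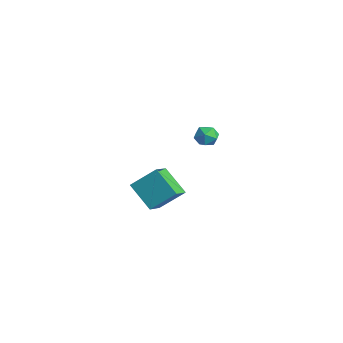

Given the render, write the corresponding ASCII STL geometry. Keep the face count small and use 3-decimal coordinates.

solid 
facet normal -0.962 0.254 -0.095
outer loop
vertex 1.235 3.407 2.392
vertex 1.044 2.819 2.75
vertex 1.17 3.428 3.103
endloop
endfacet
facet normal -0.546 0.835 -0.075
outer loop
vertex 1.235 3.407 2.392
vertex 1.17 3.428 3.103
vertex 1.718 3.758 2.785
endloop
endfacet
facet normal -0.076 0.789 -0.610
outer loop
vertex 1.235 3.407 2.392
vertex 1.718 3.758 2.785
vertex 1.931 3.353 2.235
endloop
endfacet
facet normal -0.203 0.181 -0.962
outer loop
vertex 1.235 3.407 2.392
vertex 1.931 3.353 2.235
vertex 1.514 2.773 2.214
endloop
endfacet
facet normal -0.750 -0.149 -0.645
outer loop
vertex 1.235 3.407 2.392
vertex 1.514 2.773 2.214
vertex 1.044 2.819 2.75
endloop
endfacet
facet normal -0.182 0.822 0.540
outer loop
vertex 1.718 3.758 2.785
vertex 1.17 3.428 3.103
vertex 1.826 3.387 3.386
endloop
endfacet
facet normal -0.855 -0.116 0.505
outer loop
vertex 1.17 3.428 3.103
vertex 1.044 2.819 2.75
vertex 1.409 2.807 3.365
endloop
endfacet
facet normal -0.512 -0.769 -0.383
outer loop
vertex 1.044 2.819 2.75
vertex 1.514 2.773 2.214
vertex 1.622 2.402 2.815
endloop
endfacet
facet normal 0.373 -0.235 -0.898
outer loop
vertex 1.514 2.773 2.214
vertex 1.931 3.353 2.235
vertex 2.17 2.732 2.497
endloop
endfacet
facet normal 0.577 0.748 -0.328
outer loop
vertex 1.931 3.353 2.235
vertex 1.718 3.758 2.785
vertex 2.296 3.341 2.85
endloop
endfacet
facet normal 0.203 -0.181 0.962
outer loop
vertex 2.105 2.753 3.208
vertex 1.826 3.387 3.386
vertex 1.409 2.807 3.365
endloop
endfacet
facet normal 0.076 -0.789 0.610
outer loop
vertex 2.105 2.753 3.208
vertex 1.409 2.807 3.365
vertex 1.622 2.402 2.815
endloop
endfacet
facet normal 0.546 -0.835 0.075
outer loop
vertex 2.105 2.753 3.208
vertex 1.622 2.402 2.815
vertex 2.17 2.732 2.497
endloop
endfacet
facet normal 0.962 -0.254 0.095
outer loop
vertex 2.105 2.753 3.208
vertex 2.17 2.732 2.497
vertex 2.296 3.341 2.85
endloop
endfacet
facet normal 0.750 0.149 0.645
outer loop
vertex 2.105 2.753 3.208
vertex 2.296 3.341 2.85
vertex 1.826 3.387 3.386
endloop
endfacet
facet normal -0.373 0.235 0.898
outer loop
vertex 1.409 2.807 3.365
vertex 1.826 3.387 3.386
vertex 1.17 3.428 3.103
endloop
endfacet
facet normal -0.577 -0.748 0.328
outer loop
vertex 1.622 2.402 2.815
vertex 1.409 2.807 3.365
vertex 1.044 2.819 2.75
endloop
endfacet
facet normal 0.182 -0.822 -0.540
outer loop
vertex 2.17 2.732 2.497
vertex 1.622 2.402 2.815
vertex 1.514 2.773 2.214
endloop
endfacet
facet normal 0.855 0.116 -0.505
outer loop
vertex 2.296 3.341 2.85
vertex 2.17 2.732 2.497
vertex 1.931 3.353 2.235
endloop
endfacet
facet normal 0.512 0.769 0.383
outer loop
vertex 1.826 3.387 3.386
vertex 2.296 3.341 2.85
vertex 1.718 3.758 2.785
endloop
endfacet
facet normal -0.741 -0.235 0.629
outer loop
vertex -3.382 2.803 -2.222
vertex -4.221 3.779 -2.846
vertex -3.976 1.544 -3.394
endloop
endfacet
facet normal 0.587 -0.682 0.436
outer loop
vertex -2.539 2.001 -4.614
vertex -3.382 2.803 -2.222
vertex -3.976 1.544 -3.394
endloop
endfacet
facet normal -0.741 -0.235 0.629
outer loop
vertex -3.976 1.544 -3.394
vertex -4.221 3.779 -2.846
vertex -4.815 2.52 -4.018
endloop
endfacet
facet normal -0.326 -0.692 -0.644
outer loop
vertex -4.815 2.52 -4.018
vertex -2.539 2.001 -4.614
vertex -3.976 1.544 -3.394
endloop
endfacet
facet normal 0.326 0.692 0.644
outer loop
vertex -3.382 2.803 -2.222
vertex -2.784 4.236 -4.066
vertex -4.221 3.779 -2.846
endloop
endfacet
facet normal 0.587 -0.682 0.436
outer loop
vertex -1.945 3.26 -3.442
vertex -3.382 2.803 -2.222
vertex -2.539 2.001 -4.614
endloop
endfacet
facet normal 0.326 0.692 0.644
outer loop
vertex -1.945 3.26 -3.442
vertex -2.784 4.236 -4.066
vertex -3.382 2.803 -2.222
endloop
endfacet
facet normal -0.587 0.682 -0.436
outer loop
vertex -4.221 3.779 -2.846
vertex -2.784 4.236 -4.066
vertex -4.815 2.52 -4.018
endloop
endfacet
facet normal -0.326 -0.692 -0.644
outer loop
vertex -3.378 2.977 -5.238
vertex -2.539 2.001 -4.614
vertex -4.815 2.52 -4.018
endloop
endfacet
facet normal -0.587 0.682 -0.436
outer loop
vertex -4.815 2.52 -4.018
vertex -2.784 4.236 -4.066
vertex -3.378 2.977 -5.238
endloop
endfacet
facet normal 0.741 0.235 -0.629
outer loop
vertex -3.378 2.977 -5.238
vertex -1.945 3.26 -3.442
vertex -2.539 2.001 -4.614
endloop
endfacet
facet normal 0.741 0.235 -0.629
outer loop
vertex -2.784 4.236 -4.066
vertex -1.945 3.26 -3.442
vertex -3.378 2.977 -5.238
endloop
endfacet

endsolid


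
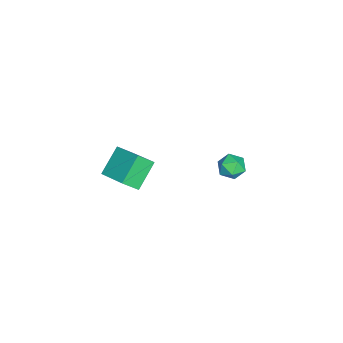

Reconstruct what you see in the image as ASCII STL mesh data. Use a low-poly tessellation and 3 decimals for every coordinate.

solid 
facet normal 0.105 -0.181 0.978
outer loop
vertex -2.729 1.114 -1.337
vertex -3.28 0.611 -1.371
vertex -2.573 0.399 -1.486
endloop
endfacet
facet normal 0.727 0.015 0.687
outer loop
vertex -2.729 1.114 -1.337
vertex -2.573 0.399 -1.486
vertex -2.228 0.943 -1.863
endloop
endfacet
facet normal 0.639 0.661 0.394
outer loop
vertex -2.729 1.114 -1.337
vertex -2.228 0.943 -1.863
vertex -2.721 1.491 -1.982
endloop
endfacet
facet normal -0.036 0.863 0.504
outer loop
vertex -2.729 1.114 -1.337
vertex -2.721 1.491 -1.982
vertex -3.371 1.286 -1.678
endloop
endfacet
facet normal -0.367 0.344 0.864
outer loop
vertex -2.729 1.114 -1.337
vertex -3.371 1.286 -1.678
vertex -3.28 0.611 -1.371
endloop
endfacet
facet normal 0.880 -0.445 0.164
outer loop
vertex -2.228 0.943 -1.863
vertex -2.573 0.399 -1.486
vertex -2.469 0.334 -2.222
endloop
endfacet
facet normal -0.125 -0.762 0.635
outer loop
vertex -2.573 0.399 -1.486
vertex -3.28 0.611 -1.371
vertex -3.119 0.129 -1.918
endloop
endfacet
facet normal -0.888 0.085 0.451
outer loop
vertex -3.28 0.611 -1.371
vertex -3.371 1.286 -1.678
vertex -3.612 0.677 -2.037
endloop
endfacet
facet normal -0.354 0.926 -0.132
outer loop
vertex -3.371 1.286 -1.678
vertex -2.721 1.491 -1.982
vertex -3.267 1.221 -2.414
endloop
endfacet
facet normal 0.739 0.598 -0.309
outer loop
vertex -2.721 1.491 -1.982
vertex -2.228 0.943 -1.863
vertex -2.56 1.009 -2.529
endloop
endfacet
facet normal 0.036 -0.863 -0.504
outer loop
vertex -3.111 0.506 -2.563
vertex -2.469 0.334 -2.222
vertex -3.119 0.129 -1.918
endloop
endfacet
facet normal -0.639 -0.661 -0.394
outer loop
vertex -3.111 0.506 -2.563
vertex -3.119 0.129 -1.918
vertex -3.612 0.677 -2.037
endloop
endfacet
facet normal -0.727 -0.015 -0.687
outer loop
vertex -3.111 0.506 -2.563
vertex -3.612 0.677 -2.037
vertex -3.267 1.221 -2.414
endloop
endfacet
facet normal -0.105 0.181 -0.978
outer loop
vertex -3.111 0.506 -2.563
vertex -3.267 1.221 -2.414
vertex -2.56 1.009 -2.529
endloop
endfacet
facet normal 0.367 -0.344 -0.864
outer loop
vertex -3.111 0.506 -2.563
vertex -2.56 1.009 -2.529
vertex -2.469 0.334 -2.222
endloop
endfacet
facet normal 0.354 -0.926 0.132
outer loop
vertex -3.119 0.129 -1.918
vertex -2.469 0.334 -2.222
vertex -2.573 0.399 -1.486
endloop
endfacet
facet normal -0.739 -0.598 0.309
outer loop
vertex -3.612 0.677 -2.037
vertex -3.119 0.129 -1.918
vertex -3.28 0.611 -1.371
endloop
endfacet
facet normal -0.880 0.445 -0.164
outer loop
vertex -3.267 1.221 -2.414
vertex -3.612 0.677 -2.037
vertex -3.371 1.286 -1.678
endloop
endfacet
facet normal 0.125 0.762 -0.635
outer loop
vertex -2.56 1.009 -2.529
vertex -3.267 1.221 -2.414
vertex -2.721 1.491 -1.982
endloop
endfacet
facet normal 0.888 -0.085 -0.451
outer loop
vertex -2.469 0.334 -2.222
vertex -2.56 1.009 -2.529
vertex -2.228 0.943 -1.863
endloop
endfacet
facet normal -0.613 -0.710 -0.346
outer loop
vertex 2.856 -4.011 2.743
vertex 1.771 -3.531 3.678
vertex 2.519 -3.37 2.025
endloop
endfacet
facet normal 0.718 -0.317 -0.620
outer loop
vertex 3.469 -2.269 2.562
vertex 2.856 -4.011 2.743
vertex 2.519 -3.37 2.025
endloop
endfacet
facet normal -0.613 -0.710 -0.347
outer loop
vertex 2.519 -3.37 2.025
vertex 1.771 -3.531 3.678
vertex 1.435 -2.89 2.96
endloop
endfacet
facet normal -0.330 0.628 -0.705
outer loop
vertex 1.435 -2.89 2.96
vertex 3.469 -2.269 2.562
vertex 2.519 -3.37 2.025
endloop
endfacet
facet normal 0.330 -0.628 0.705
outer loop
vertex 2.856 -4.011 2.743
vertex 2.721 -2.43 4.215
vertex 1.771 -3.531 3.678
endloop
endfacet
facet normal 0.718 -0.317 -0.619
outer loop
vertex 3.805 -2.91 3.28
vertex 2.856 -4.011 2.743
vertex 3.469 -2.269 2.562
endloop
endfacet
facet normal 0.330 -0.628 0.705
outer loop
vertex 3.805 -2.91 3.28
vertex 2.721 -2.43 4.215
vertex 2.856 -4.011 2.743
endloop
endfacet
facet normal -0.718 0.317 0.619
outer loop
vertex 1.771 -3.531 3.678
vertex 2.721 -2.43 4.215
vertex 1.435 -2.89 2.96
endloop
endfacet
facet normal -0.330 0.628 -0.705
outer loop
vertex 2.384 -1.789 3.497
vertex 3.469 -2.269 2.562
vertex 1.435 -2.89 2.96
endloop
endfacet
facet normal -0.718 0.317 0.620
outer loop
vertex 1.435 -2.89 2.96
vertex 2.721 -2.43 4.215
vertex 2.384 -1.789 3.497
endloop
endfacet
facet normal 0.613 0.710 0.347
outer loop
vertex 2.384 -1.789 3.497
vertex 3.805 -2.91 3.28
vertex 3.469 -2.269 2.562
endloop
endfacet
facet normal 0.613 0.710 0.346
outer loop
vertex 2.721 -2.43 4.215
vertex 3.805 -2.91 3.28
vertex 2.384 -1.789 3.497
endloop
endfacet

endsolid


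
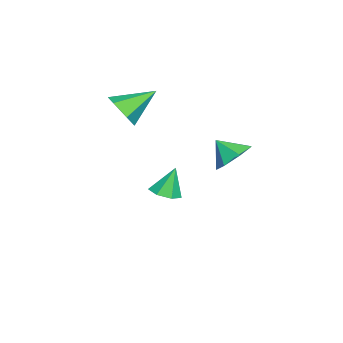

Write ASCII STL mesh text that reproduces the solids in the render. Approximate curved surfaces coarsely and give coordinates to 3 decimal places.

solid 
facet normal 0.453 -0.724 -0.521
outer loop
vertex -1.506 -2.792 1.681
vertex -2.069 -2.587 0.906
vertex -1.209 -2.131 1.021
endloop
endfacet
facet normal 0.580 0.430 0.692
outer loop
vertex -1.506 -2.792 1.681
vertex -1.209 -2.131 1.021
vertex -2.931 -1.213 1.894
endloop
endfacet
facet normal 0.453 -0.724 -0.520
outer loop
vertex -1.209 -2.131 1.021
vertex -2.069 -2.587 0.906
vertex -1.772 -1.926 0.245
endloop
endfacet
facet normal 0.437 0.896 -0.080
outer loop
vertex -1.209 -2.131 1.021
vertex -1.772 -1.926 0.245
vertex -2.931 -1.213 1.894
endloop
endfacet
facet normal 0.454 -0.724 -0.520
outer loop
vertex -1.772 -1.926 0.245
vertex -2.069 -2.587 0.906
vertex -2.632 -2.383 0.13
endloop
endfacet
facet normal -0.329 0.760 -0.560
outer loop
vertex -1.772 -1.926 0.245
vertex -2.632 -2.383 0.13
vertex -2.931 -1.213 1.894
endloop
endfacet
facet normal 0.454 -0.723 -0.520
outer loop
vertex -2.632 -2.383 0.13
vertex -2.069 -2.587 0.906
vertex -2.928 -3.044 0.791
endloop
endfacet
facet normal -0.951 0.159 -0.267
outer loop
vertex -2.632 -2.383 0.13
vertex -2.928 -3.044 0.791
vertex -2.931 -1.213 1.894
endloop
endfacet
facet normal 0.454 -0.723 -0.520
outer loop
vertex -2.928 -3.044 0.791
vertex -2.069 -2.587 0.906
vertex -2.365 -3.248 1.566
endloop
endfacet
facet normal -0.807 -0.306 0.506
outer loop
vertex -2.928 -3.044 0.791
vertex -2.365 -3.248 1.566
vertex -2.931 -1.213 1.894
endloop
endfacet
facet normal 0.454 -0.723 -0.521
outer loop
vertex -2.365 -3.248 1.566
vertex -2.069 -2.587 0.906
vertex -1.506 -2.792 1.681
endloop
endfacet
facet normal -0.041 -0.170 0.985
outer loop
vertex -2.365 -3.248 1.566
vertex -1.506 -2.792 1.681
vertex -2.931 -1.213 1.894
endloop
endfacet
facet normal 0.226 -0.269 -0.936
outer loop
vertex -0.937 -0.767 -3.511
vertex -1.66 -0.553 -3.747
vertex -1.002 -0.116 -3.714
endloop
endfacet
facet normal 0.781 0.256 0.570
outer loop
vertex -0.937 -0.767 -3.511
vertex -1.002 -0.116 -3.714
vertex -2.0 -0.147 -2.333
endloop
endfacet
facet normal 0.225 -0.268 -0.937
outer loop
vertex -1.002 -0.116 -3.714
vertex -1.66 -0.553 -3.747
vertex -1.563 0.207 -3.941
endloop
endfacet
facet normal 0.383 0.875 0.297
outer loop
vertex -1.002 -0.116 -3.714
vertex -1.563 0.207 -3.941
vertex -2.0 -0.147 -2.333
endloop
endfacet
facet normal 0.227 -0.268 -0.936
outer loop
vertex -1.563 0.207 -3.941
vertex -1.66 -0.553 -3.747
vertex -2.196 -0.042 -4.023
endloop
endfacet
facet normal -0.375 0.921 0.101
outer loop
vertex -1.563 0.207 -3.941
vertex -2.196 -0.042 -4.023
vertex -2.0 -0.147 -2.333
endloop
endfacet
facet normal 0.225 -0.269 -0.936
outer loop
vertex -2.196 -0.042 -4.023
vertex -1.66 -0.553 -3.747
vertex -2.426 -0.676 -3.896
endloop
endfacet
facet normal -0.924 0.361 0.130
outer loop
vertex -2.196 -0.042 -4.023
vertex -2.426 -0.676 -3.896
vertex -2.0 -0.147 -2.333
endloop
endfacet
facet normal 0.225 -0.268 -0.937
outer loop
vertex -2.426 -0.676 -3.896
vertex -1.66 -0.553 -3.747
vertex -2.078 -1.216 -3.658
endloop
endfacet
facet normal -0.848 -0.387 0.362
outer loop
vertex -2.426 -0.676 -3.896
vertex -2.078 -1.216 -3.658
vertex -2.0 -0.147 -2.333
endloop
endfacet
facet normal 0.227 -0.269 -0.936
outer loop
vertex -2.078 -1.216 -3.658
vertex -1.66 -0.553 -3.747
vertex -1.416 -1.257 -3.486
endloop
endfacet
facet normal -0.208 -0.755 0.622
outer loop
vertex -2.078 -1.216 -3.658
vertex -1.416 -1.257 -3.486
vertex -2.0 -0.147 -2.333
endloop
endfacet
facet normal 0.226 -0.269 -0.936
outer loop
vertex -1.416 -1.257 -3.486
vertex -1.66 -0.553 -3.747
vertex -0.937 -0.767 -3.511
endloop
endfacet
facet normal 0.518 -0.470 0.715
outer loop
vertex -1.416 -1.257 -3.486
vertex -0.937 -0.767 -3.511
vertex -2.0 -0.147 -2.333
endloop
endfacet
facet normal 0.183 0.700 -0.690
outer loop
vertex 3.096 2.938 0.982
vertex 2.147 3.18 0.976
vertex 2.866 3.542 1.534
endloop
endfacet
facet normal 0.645 -0.367 0.670
outer loop
vertex 3.096 2.938 0.982
vertex 2.866 3.542 1.534
vertex 1.933 2.36 1.784
endloop
endfacet
facet normal 0.183 0.700 -0.690
outer loop
vertex 2.866 3.542 1.534
vertex 2.147 3.18 0.976
vertex 2.094 3.874 1.666
endloop
endfacet
facet normal 0.192 0.056 0.980
outer loop
vertex 2.866 3.542 1.534
vertex 2.094 3.874 1.666
vertex 1.933 2.36 1.784
endloop
endfacet
facet normal 0.181 0.700 -0.690
outer loop
vertex 2.094 3.874 1.666
vertex 2.147 3.18 0.976
vertex 1.361 3.682 1.279
endloop
endfacet
facet normal -0.488 0.119 0.865
outer loop
vertex 2.094 3.874 1.666
vertex 1.361 3.682 1.279
vertex 1.933 2.36 1.784
endloop
endfacet
facet normal 0.182 0.701 -0.690
outer loop
vertex 1.361 3.682 1.279
vertex 2.147 3.18 0.976
vertex 1.22 3.112 0.663
endloop
endfacet
facet normal -0.883 -0.225 0.411
outer loop
vertex 1.361 3.682 1.279
vertex 1.22 3.112 0.663
vertex 1.933 2.36 1.784
endloop
endfacet
facet normal 0.182 0.700 -0.691
outer loop
vertex 1.22 3.112 0.663
vertex 2.147 3.18 0.976
vertex 1.777 2.593 0.284
endloop
endfacet
facet normal -0.695 -0.718 -0.039
outer loop
vertex 1.22 3.112 0.663
vertex 1.777 2.593 0.284
vertex 1.933 2.36 1.784
endloop
endfacet
facet normal 0.181 0.700 -0.691
outer loop
vertex 1.777 2.593 0.284
vertex 2.147 3.18 0.976
vertex 2.612 2.516 0.425
endloop
endfacet
facet normal -0.066 -0.987 -0.146
outer loop
vertex 1.777 2.593 0.284
vertex 2.612 2.516 0.425
vertex 1.933 2.36 1.784
endloop
endfacet
facet normal 0.183 0.701 -0.690
outer loop
vertex 2.612 2.516 0.425
vertex 2.147 3.18 0.976
vertex 3.096 2.938 0.982
endloop
endfacet
facet normal 0.530 -0.831 0.169
outer loop
vertex 2.612 2.516 0.425
vertex 3.096 2.938 0.982
vertex 1.933 2.36 1.784
endloop
endfacet

endsolid


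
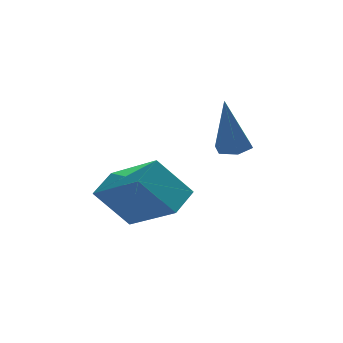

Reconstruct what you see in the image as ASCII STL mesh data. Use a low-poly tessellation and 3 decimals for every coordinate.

solid 
facet normal -0.630 0.113 0.768
outer loop
vertex -3.983 -4.692 -0.21
vertex -3.403 -3.995 0.163
vertex -4.963 -3.338 -1.214
endloop
endfacet
facet normal -0.592 -0.711 -0.380
outer loop
vertex -4.037 -3.505 -2.343
vertex -3.983 -4.692 -0.21
vertex -4.963 -3.338 -1.214
endloop
endfacet
facet normal -0.630 0.113 0.768
outer loop
vertex -4.963 -3.338 -1.214
vertex -3.403 -3.995 0.163
vertex -4.384 -2.642 -0.841
endloop
endfacet
facet normal -0.503 0.694 -0.515
outer loop
vertex -4.384 -2.642 -0.841
vertex -4.037 -3.505 -2.343
vertex -4.963 -3.338 -1.214
endloop
endfacet
facet normal 0.503 -0.694 0.515
outer loop
vertex -3.983 -4.692 -0.21
vertex -2.477 -4.162 -0.966
vertex -3.403 -3.995 0.163
endloop
endfacet
facet normal -0.591 -0.711 -0.381
outer loop
vertex -3.056 -4.858 -1.339
vertex -3.983 -4.692 -0.21
vertex -4.037 -3.505 -2.343
endloop
endfacet
facet normal 0.503 -0.694 0.515
outer loop
vertex -3.056 -4.858 -1.339
vertex -2.477 -4.162 -0.966
vertex -3.983 -4.692 -0.21
endloop
endfacet
facet normal 0.592 0.711 0.380
outer loop
vertex -3.403 -3.995 0.163
vertex -2.477 -4.162 -0.966
vertex -4.384 -2.642 -0.841
endloop
endfacet
facet normal -0.503 0.694 -0.515
outer loop
vertex -3.457 -2.808 -1.97
vertex -4.037 -3.505 -2.343
vertex -4.384 -2.642 -0.841
endloop
endfacet
facet normal 0.591 0.711 0.381
outer loop
vertex -4.384 -2.642 -0.841
vertex -2.477 -4.162 -0.966
vertex -3.457 -2.808 -1.97
endloop
endfacet
facet normal 0.630 -0.113 -0.768
outer loop
vertex -3.457 -2.808 -1.97
vertex -3.056 -4.858 -1.339
vertex -4.037 -3.505 -2.343
endloop
endfacet
facet normal 0.631 -0.113 -0.768
outer loop
vertex -2.477 -4.162 -0.966
vertex -3.056 -4.858 -1.339
vertex -3.457 -2.808 -1.97
endloop
endfacet
facet normal 0.166 0.074 -0.983
outer loop
vertex -0.639 -2.794 -0.129
vertex -1.091 -2.523 -0.185
vertex -0.638 -2.265 -0.089
endloop
endfacet
facet normal 0.915 -0.032 0.403
outer loop
vertex -0.639 -2.794 -0.129
vertex -0.638 -2.265 -0.089
vertex -1.389 -2.657 1.585
endloop
endfacet
facet normal 0.166 0.074 -0.983
outer loop
vertex -0.638 -2.265 -0.089
vertex -1.091 -2.523 -0.185
vertex -1.09 -1.994 -0.145
endloop
endfacet
facet normal 0.439 0.811 0.387
outer loop
vertex -0.638 -2.265 -0.089
vertex -1.09 -1.994 -0.145
vertex -1.389 -2.657 1.585
endloop
endfacet
facet normal 0.166 0.074 -0.983
outer loop
vertex -1.09 -1.994 -0.145
vertex -1.091 -2.523 -0.185
vertex -1.543 -2.252 -0.241
endloop
endfacet
facet normal -0.518 0.825 0.227
outer loop
vertex -1.09 -1.994 -0.145
vertex -1.543 -2.252 -0.241
vertex -1.389 -2.657 1.585
endloop
endfacet
facet normal 0.166 0.074 -0.983
outer loop
vertex -1.543 -2.252 -0.241
vertex -1.091 -2.523 -0.185
vertex -1.544 -2.78 -0.281
endloop
endfacet
facet normal -0.997 -0.004 0.083
outer loop
vertex -1.543 -2.252 -0.241
vertex -1.544 -2.78 -0.281
vertex -1.389 -2.657 1.585
endloop
endfacet
facet normal 0.166 0.074 -0.983
outer loop
vertex -1.544 -2.78 -0.281
vertex -1.091 -2.523 -0.185
vertex -1.092 -3.051 -0.225
endloop
endfacet
facet normal -0.521 -0.848 0.099
outer loop
vertex -1.544 -2.78 -0.281
vertex -1.092 -3.051 -0.225
vertex -1.389 -2.657 1.585
endloop
endfacet
facet normal 0.166 0.074 -0.983
outer loop
vertex -1.092 -3.051 -0.225
vertex -1.091 -2.523 -0.185
vertex -0.639 -2.794 -0.129
endloop
endfacet
facet normal 0.434 -0.863 0.259
outer loop
vertex -1.092 -3.051 -0.225
vertex -0.639 -2.794 -0.129
vertex -1.389 -2.657 1.585
endloop
endfacet

endsolid
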